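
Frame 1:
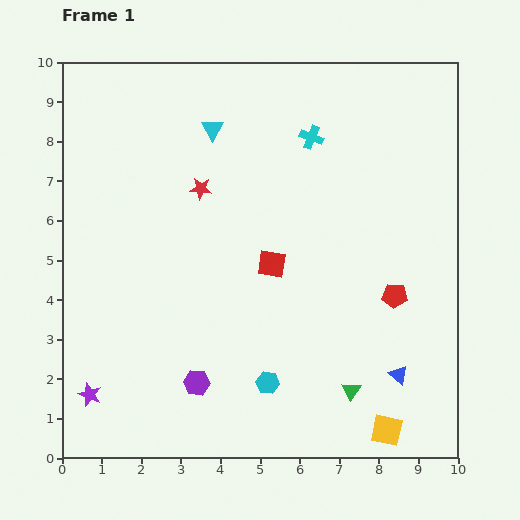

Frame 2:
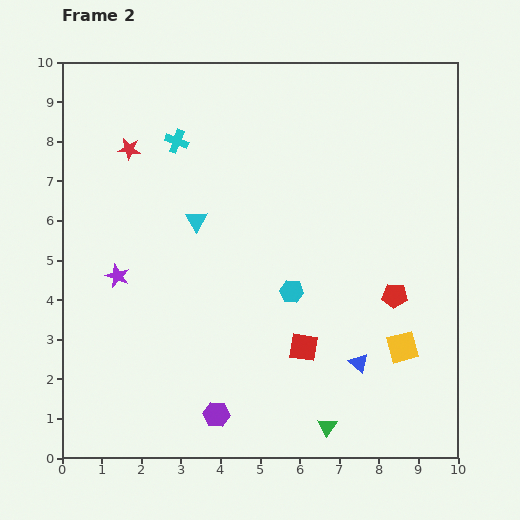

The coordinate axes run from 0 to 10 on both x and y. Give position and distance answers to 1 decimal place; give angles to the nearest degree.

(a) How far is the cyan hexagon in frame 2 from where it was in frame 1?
2.4

The cyan hexagon moved from (5.2, 1.9) to (5.8, 4.2), a distance of √(0.6² + 2.3²) ≈ 2.4.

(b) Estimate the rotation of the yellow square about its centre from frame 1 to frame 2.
28° counter-clockwise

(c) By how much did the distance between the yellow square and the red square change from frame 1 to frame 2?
-2.6

Distance in frame 1: 5.1. Distance in frame 2: 2.5.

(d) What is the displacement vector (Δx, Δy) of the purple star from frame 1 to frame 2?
(0.7, 3.0)

The purple star was at (0.7, 1.6) in frame 1 and (1.4, 4.6) in frame 2.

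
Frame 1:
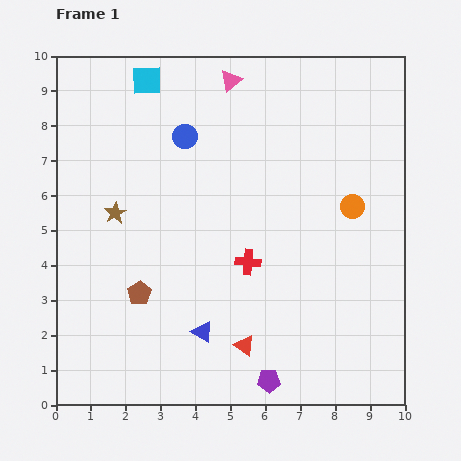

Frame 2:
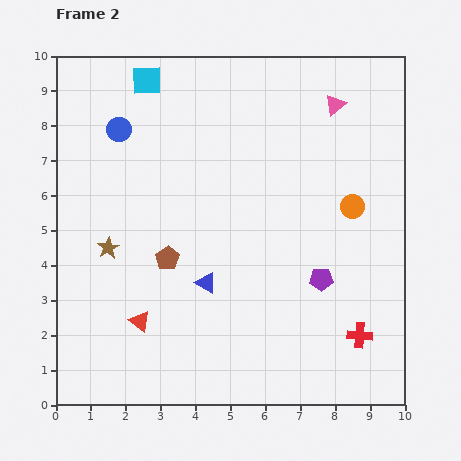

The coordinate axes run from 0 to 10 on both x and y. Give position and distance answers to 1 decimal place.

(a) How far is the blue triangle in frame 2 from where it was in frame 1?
1.4

The blue triangle moved from (4.2, 2.1) to (4.3, 3.5), a distance of √(0.1² + 1.4²) ≈ 1.4.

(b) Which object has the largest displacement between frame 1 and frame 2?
the red cross

(moved 3.8; next 3.3)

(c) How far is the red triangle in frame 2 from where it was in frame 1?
3.1

The red triangle moved from (5.4, 1.7) to (2.4, 2.4), a distance of √(3.0² + 0.7²) ≈ 3.1.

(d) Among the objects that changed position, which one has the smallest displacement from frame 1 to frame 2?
the brown star

(moved 1.0)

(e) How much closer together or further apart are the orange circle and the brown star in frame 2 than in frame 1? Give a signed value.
+0.3

Distance in frame 1: 6.8. Distance in frame 2: 7.1.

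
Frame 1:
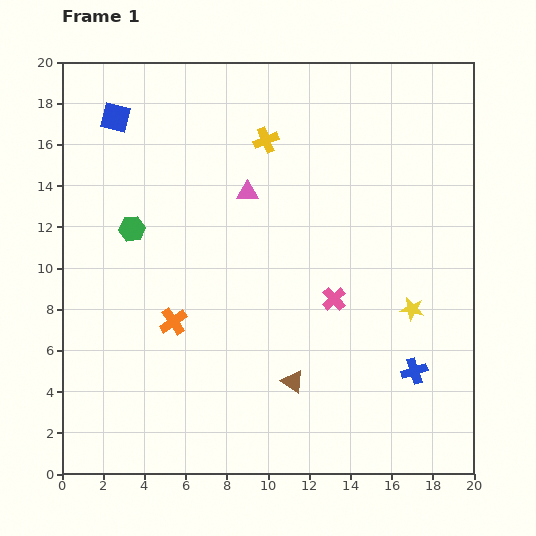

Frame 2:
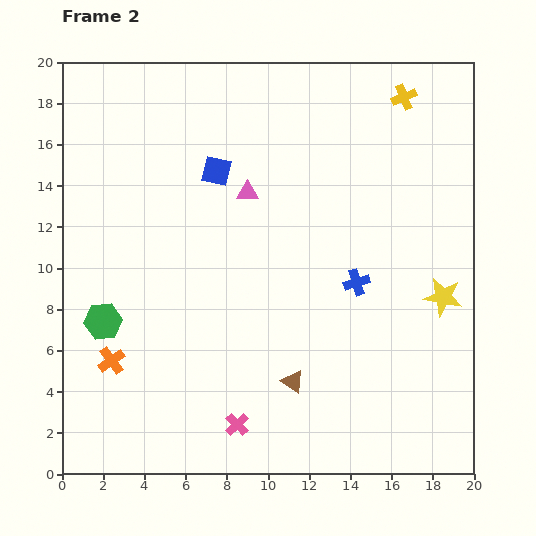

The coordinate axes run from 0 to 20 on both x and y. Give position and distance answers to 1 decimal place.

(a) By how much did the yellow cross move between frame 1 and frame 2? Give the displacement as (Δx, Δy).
(6.7, 2.1)

The yellow cross was at (9.9, 16.2) in frame 1 and (16.6, 18.3) in frame 2.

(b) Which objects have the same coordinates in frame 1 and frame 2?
the pink triangle, the brown triangle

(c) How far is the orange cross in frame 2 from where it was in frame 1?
3.6

The orange cross moved from (5.4, 7.4) to (2.4, 5.5), a distance of √(3.0² + 1.9²) ≈ 3.6.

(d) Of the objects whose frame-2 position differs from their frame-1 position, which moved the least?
the yellow star

(moved 1.6)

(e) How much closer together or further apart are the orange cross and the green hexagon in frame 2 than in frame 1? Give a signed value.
-3.0

Distance in frame 1: 4.9. Distance in frame 2: 1.9.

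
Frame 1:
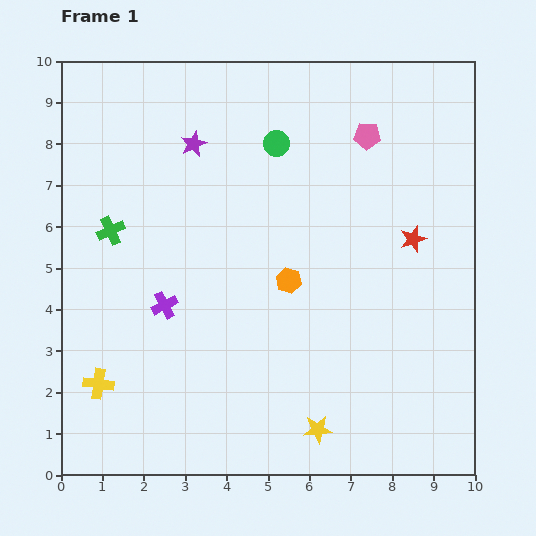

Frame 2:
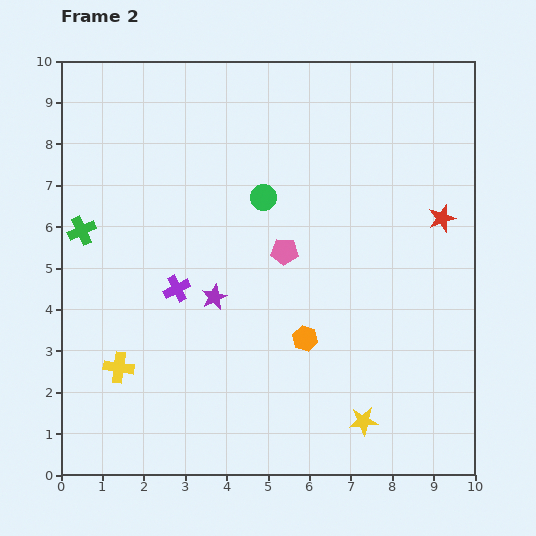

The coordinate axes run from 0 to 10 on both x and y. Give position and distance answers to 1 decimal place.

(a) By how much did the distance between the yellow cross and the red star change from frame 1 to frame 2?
+0.2

Distance in frame 1: 8.4. Distance in frame 2: 8.6.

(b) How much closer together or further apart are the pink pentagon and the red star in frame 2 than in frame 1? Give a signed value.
+1.2

Distance in frame 1: 2.7. Distance in frame 2: 3.9.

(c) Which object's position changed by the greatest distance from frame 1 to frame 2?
the purple star

(moved 3.7; next 3.4)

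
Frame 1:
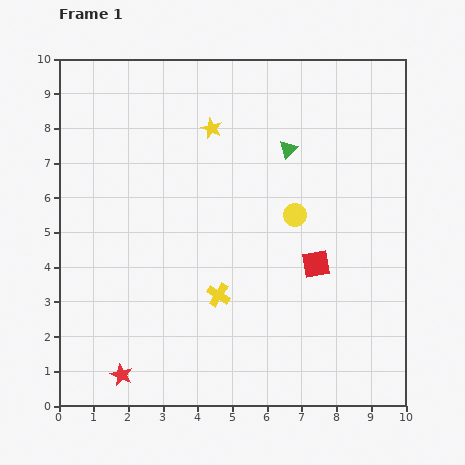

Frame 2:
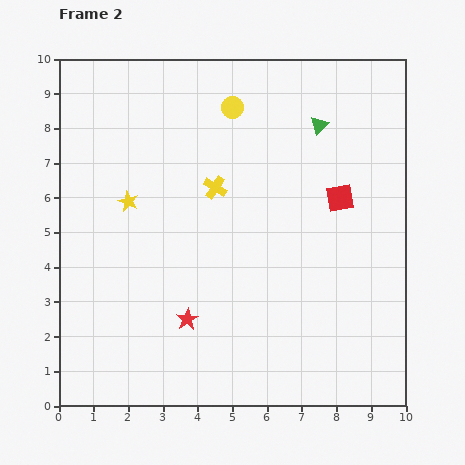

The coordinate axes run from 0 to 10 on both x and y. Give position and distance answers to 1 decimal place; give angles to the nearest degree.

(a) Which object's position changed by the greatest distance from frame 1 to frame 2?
the yellow circle

(moved 3.6; next 3.2)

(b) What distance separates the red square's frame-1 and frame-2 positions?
2.0

The red square moved from (7.4, 4.1) to (8.1, 6.0), a distance of √(0.7² + 1.9²) ≈ 2.0.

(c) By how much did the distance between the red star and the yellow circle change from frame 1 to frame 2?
-0.6

Distance in frame 1: 6.8. Distance in frame 2: 6.2.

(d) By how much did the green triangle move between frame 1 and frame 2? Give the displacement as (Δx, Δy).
(0.9, 0.7)

The green triangle was at (6.6, 7.4) in frame 1 and (7.5, 8.1) in frame 2.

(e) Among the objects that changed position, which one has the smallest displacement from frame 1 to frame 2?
the green triangle

(moved 1.1)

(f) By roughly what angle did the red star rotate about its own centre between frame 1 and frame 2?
15° clockwise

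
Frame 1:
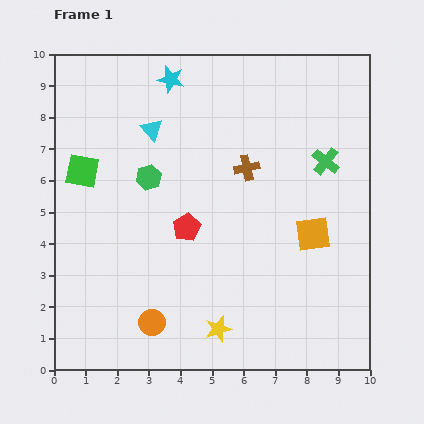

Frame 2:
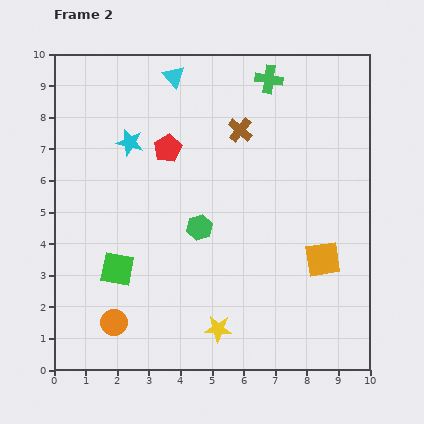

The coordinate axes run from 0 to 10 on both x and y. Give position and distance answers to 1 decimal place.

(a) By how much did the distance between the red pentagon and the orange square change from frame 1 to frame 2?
+2.0

Distance in frame 1: 4.0. Distance in frame 2: 6.0.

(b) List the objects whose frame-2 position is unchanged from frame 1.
the yellow star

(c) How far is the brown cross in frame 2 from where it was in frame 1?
1.2

The brown cross moved from (6.1, 6.4) to (5.9, 7.6), a distance of √(0.2² + 1.2²) ≈ 1.2.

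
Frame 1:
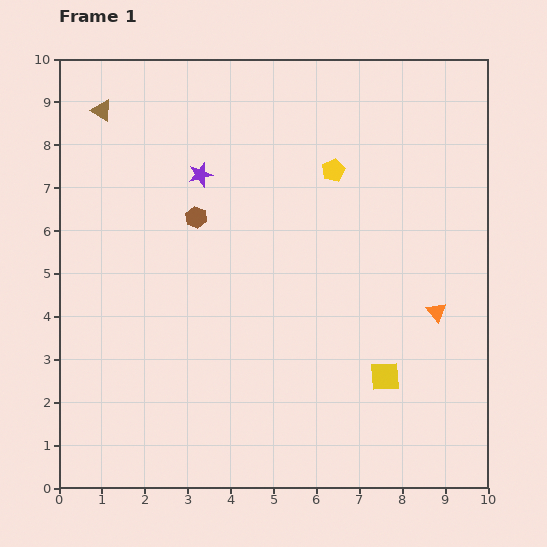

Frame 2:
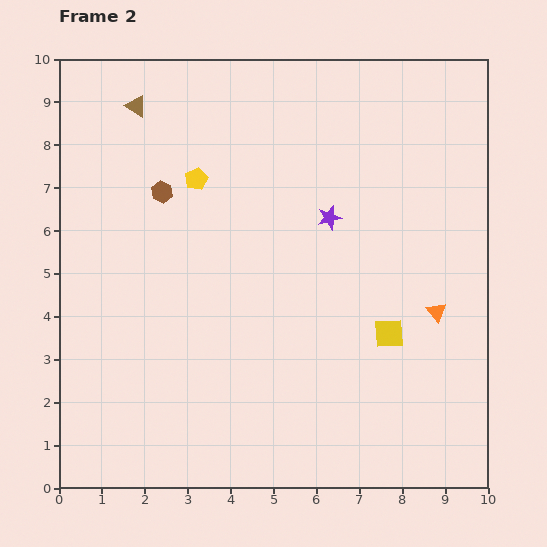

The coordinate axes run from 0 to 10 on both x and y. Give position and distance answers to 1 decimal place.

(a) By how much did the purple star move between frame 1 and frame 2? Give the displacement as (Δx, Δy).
(3.0, -1.0)

The purple star was at (3.3, 7.3) in frame 1 and (6.3, 6.3) in frame 2.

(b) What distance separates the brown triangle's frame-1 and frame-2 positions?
0.8

The brown triangle moved from (1.0, 8.8) to (1.8, 8.9), a distance of √(0.8² + 0.1²) ≈ 0.8.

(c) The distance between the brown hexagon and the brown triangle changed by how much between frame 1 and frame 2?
-1.2

Distance in frame 1: 3.3. Distance in frame 2: 2.1.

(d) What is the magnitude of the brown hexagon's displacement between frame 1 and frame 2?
1.0

The brown hexagon moved from (3.2, 6.3) to (2.4, 6.9), a distance of √(0.8² + 0.6²) ≈ 1.0.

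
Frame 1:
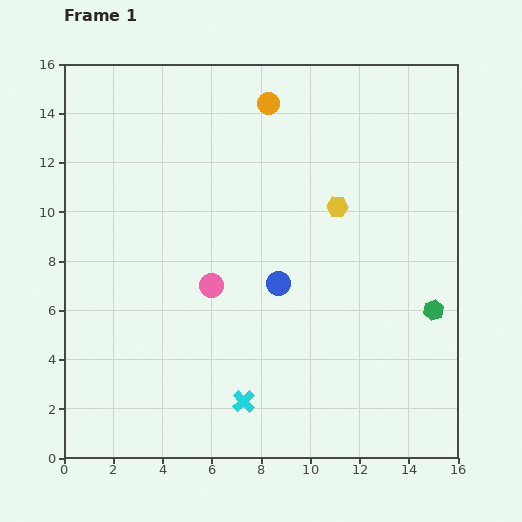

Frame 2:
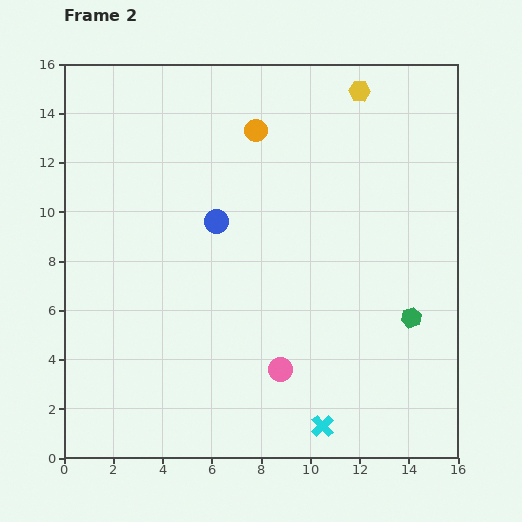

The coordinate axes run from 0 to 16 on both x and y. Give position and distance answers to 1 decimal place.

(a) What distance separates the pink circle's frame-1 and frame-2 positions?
4.4

The pink circle moved from (6.0, 7.0) to (8.8, 3.6), a distance of √(2.8² + 3.4²) ≈ 4.4.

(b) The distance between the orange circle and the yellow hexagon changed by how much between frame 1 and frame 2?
-0.5

Distance in frame 1: 5.0. Distance in frame 2: 4.5.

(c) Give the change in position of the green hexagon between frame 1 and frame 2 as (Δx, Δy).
(-0.9, -0.3)

The green hexagon was at (15.0, 6.0) in frame 1 and (14.1, 5.7) in frame 2.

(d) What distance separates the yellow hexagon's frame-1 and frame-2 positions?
4.8

The yellow hexagon moved from (11.1, 10.2) to (12.0, 14.9), a distance of √(0.9² + 4.7²) ≈ 4.8.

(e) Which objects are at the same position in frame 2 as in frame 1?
none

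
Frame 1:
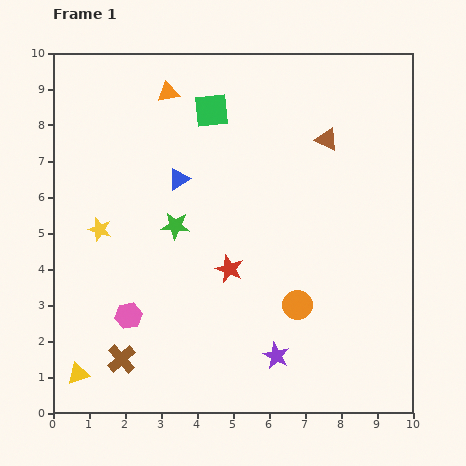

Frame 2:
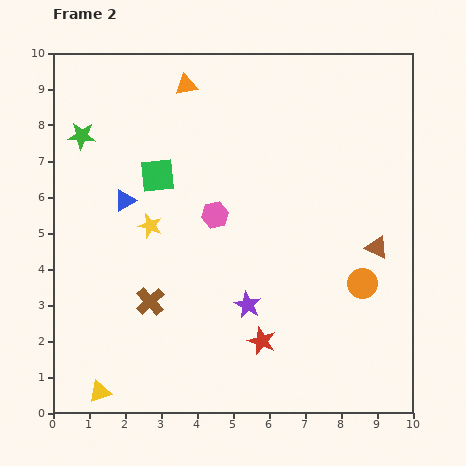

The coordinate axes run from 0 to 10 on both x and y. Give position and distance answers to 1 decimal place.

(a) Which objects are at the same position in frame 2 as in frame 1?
none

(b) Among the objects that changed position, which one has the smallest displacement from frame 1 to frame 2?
the orange triangle

(moved 0.5)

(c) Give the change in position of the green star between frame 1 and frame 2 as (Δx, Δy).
(-2.6, 2.5)

The green star was at (3.4, 5.2) in frame 1 and (0.8, 7.7) in frame 2.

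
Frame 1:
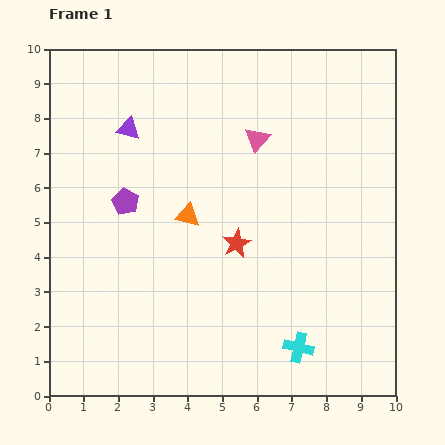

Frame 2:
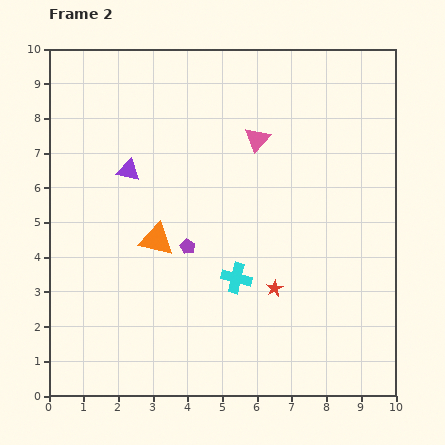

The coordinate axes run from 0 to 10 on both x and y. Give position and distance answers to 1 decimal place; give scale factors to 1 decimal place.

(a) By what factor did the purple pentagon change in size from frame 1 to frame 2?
0.6×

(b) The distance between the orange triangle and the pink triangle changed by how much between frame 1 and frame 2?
+1.1

Distance in frame 1: 3.0. Distance in frame 2: 4.1.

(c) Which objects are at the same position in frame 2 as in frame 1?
the pink triangle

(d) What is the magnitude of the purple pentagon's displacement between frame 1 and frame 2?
2.2

The purple pentagon moved from (2.2, 5.6) to (4.0, 4.3), a distance of √(1.8² + 1.3²) ≈ 2.2.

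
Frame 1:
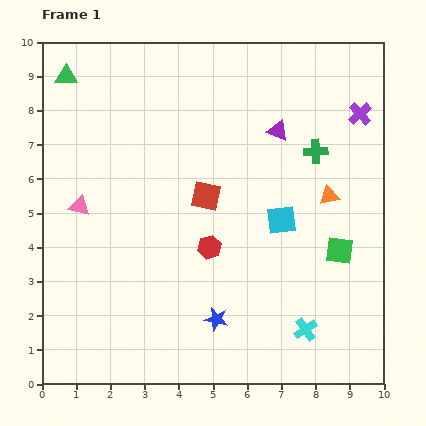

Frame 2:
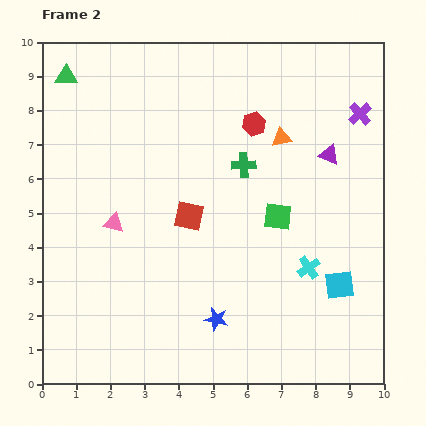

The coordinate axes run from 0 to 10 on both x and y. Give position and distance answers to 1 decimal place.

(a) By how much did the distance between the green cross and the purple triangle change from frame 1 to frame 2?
+1.2

Distance in frame 1: 1.3. Distance in frame 2: 2.5.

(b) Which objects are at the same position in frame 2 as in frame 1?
the purple cross, the blue star, the green triangle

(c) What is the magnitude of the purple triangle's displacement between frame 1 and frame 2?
1.7

The purple triangle moved from (6.9, 7.4) to (8.4, 6.7), a distance of √(1.5² + 0.7²) ≈ 1.7.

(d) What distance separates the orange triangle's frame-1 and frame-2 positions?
2.2

The orange triangle moved from (8.4, 5.5) to (7.0, 7.2), a distance of √(1.4² + 1.7²) ≈ 2.2.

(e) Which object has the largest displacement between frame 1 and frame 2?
the red hexagon

(moved 3.8; next 2.5)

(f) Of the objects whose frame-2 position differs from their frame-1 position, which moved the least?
the red square

(moved 0.8)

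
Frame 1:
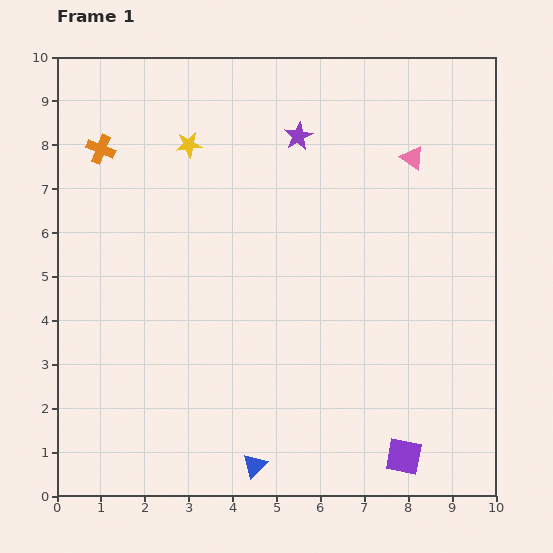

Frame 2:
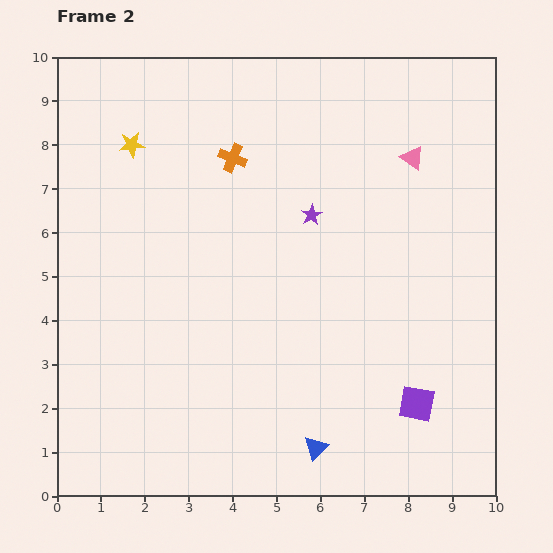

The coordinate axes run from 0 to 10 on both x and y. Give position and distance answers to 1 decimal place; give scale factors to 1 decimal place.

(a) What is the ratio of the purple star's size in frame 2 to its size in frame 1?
0.7×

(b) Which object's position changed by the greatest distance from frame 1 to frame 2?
the orange cross

(moved 3.0; next 1.8)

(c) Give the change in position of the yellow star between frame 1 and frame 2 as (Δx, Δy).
(-1.3, 0.0)

The yellow star was at (3.0, 8.0) in frame 1 and (1.7, 8.0) in frame 2.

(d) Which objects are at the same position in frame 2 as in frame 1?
the pink triangle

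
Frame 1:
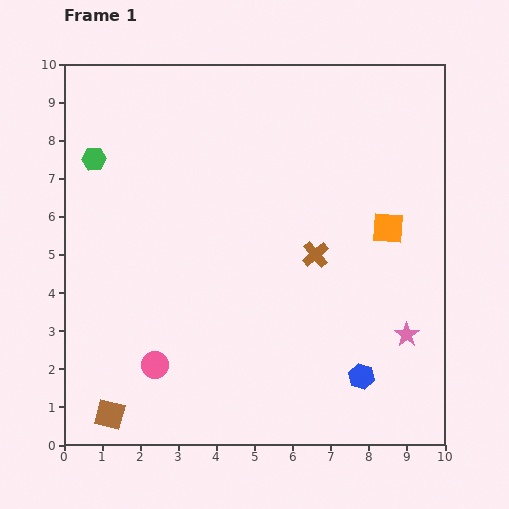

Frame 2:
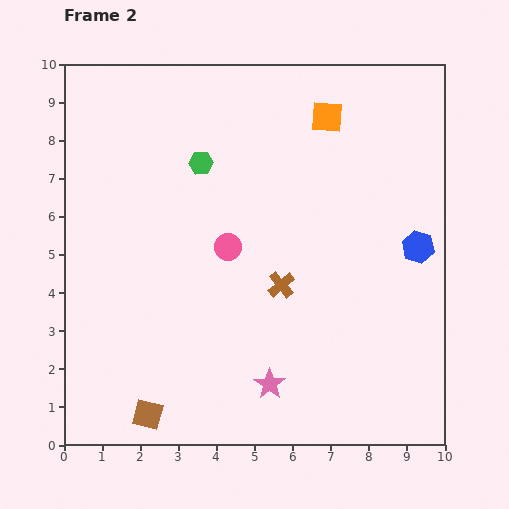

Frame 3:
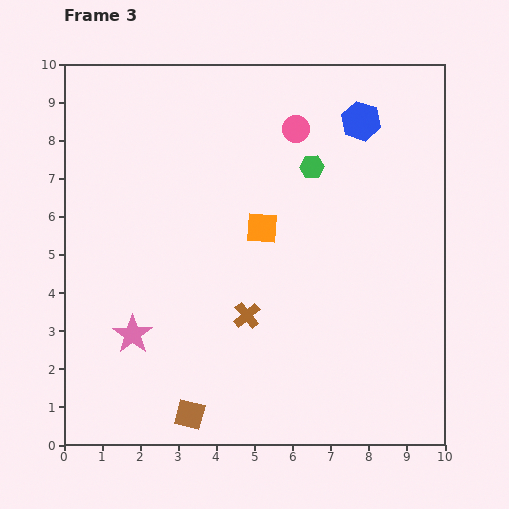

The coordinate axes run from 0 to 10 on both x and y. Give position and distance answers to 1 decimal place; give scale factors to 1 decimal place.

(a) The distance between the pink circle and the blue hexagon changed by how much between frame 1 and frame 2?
-0.4

Distance in frame 1: 5.4. Distance in frame 2: 5.0.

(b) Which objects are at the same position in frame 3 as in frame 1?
none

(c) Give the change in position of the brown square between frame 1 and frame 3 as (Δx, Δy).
(2.1, 0.0)

The brown square was at (1.2, 0.8) in frame 1 and (3.3, 0.8) in frame 3.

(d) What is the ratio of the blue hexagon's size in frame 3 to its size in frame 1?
1.5×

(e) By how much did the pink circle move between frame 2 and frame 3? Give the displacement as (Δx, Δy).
(1.8, 3.1)

The pink circle was at (4.3, 5.2) in frame 2 and (6.1, 8.3) in frame 3.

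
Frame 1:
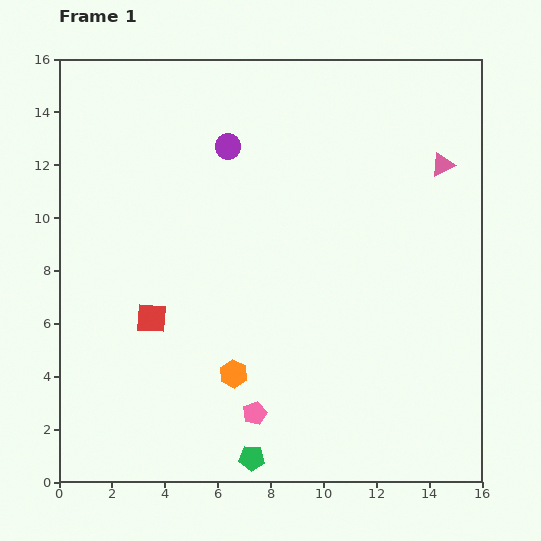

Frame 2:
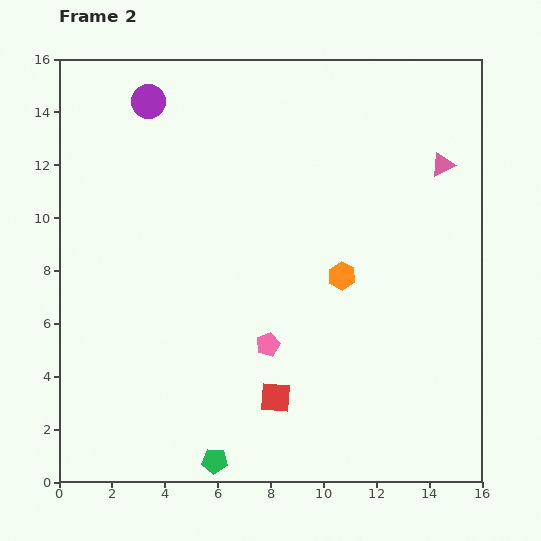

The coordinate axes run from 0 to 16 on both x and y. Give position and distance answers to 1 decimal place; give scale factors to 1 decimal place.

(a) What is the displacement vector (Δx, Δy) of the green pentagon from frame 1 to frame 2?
(-1.4, -0.1)

The green pentagon was at (7.3, 0.9) in frame 1 and (5.9, 0.8) in frame 2.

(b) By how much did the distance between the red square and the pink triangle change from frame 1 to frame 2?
-1.6

Distance in frame 1: 12.4. Distance in frame 2: 10.8.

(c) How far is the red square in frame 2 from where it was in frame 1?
5.6

The red square moved from (3.5, 6.2) to (8.2, 3.2), a distance of √(4.7² + 3.0²) ≈ 5.6.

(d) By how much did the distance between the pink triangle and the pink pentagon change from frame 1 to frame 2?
-2.3

Distance in frame 1: 11.8. Distance in frame 2: 9.5.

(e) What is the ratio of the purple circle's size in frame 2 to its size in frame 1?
1.3×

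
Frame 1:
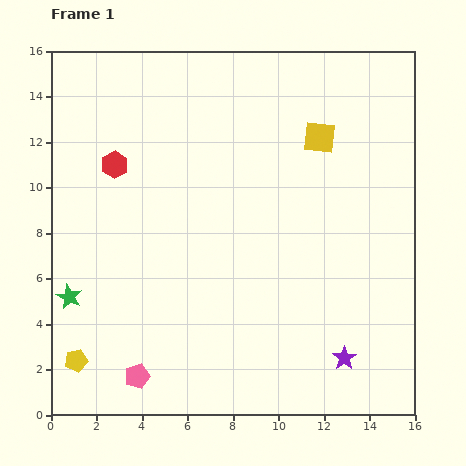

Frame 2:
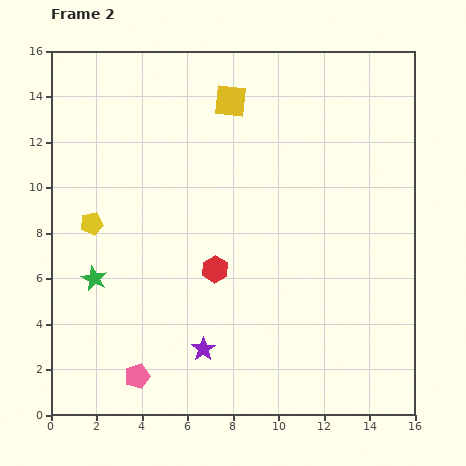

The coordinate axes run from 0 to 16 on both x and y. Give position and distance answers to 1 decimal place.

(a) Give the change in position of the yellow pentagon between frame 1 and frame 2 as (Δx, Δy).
(0.7, 6.0)

The yellow pentagon was at (1.1, 2.4) in frame 1 and (1.8, 8.4) in frame 2.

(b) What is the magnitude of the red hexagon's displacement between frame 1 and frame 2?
6.4

The red hexagon moved from (2.8, 11.0) to (7.2, 6.4), a distance of √(4.4² + 4.6²) ≈ 6.4.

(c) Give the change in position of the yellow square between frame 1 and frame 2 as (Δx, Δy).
(-3.9, 1.6)

The yellow square was at (11.8, 12.2) in frame 1 and (7.9, 13.8) in frame 2.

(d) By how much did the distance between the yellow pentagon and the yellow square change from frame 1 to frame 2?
-6.4

Distance in frame 1: 14.5. Distance in frame 2: 8.1.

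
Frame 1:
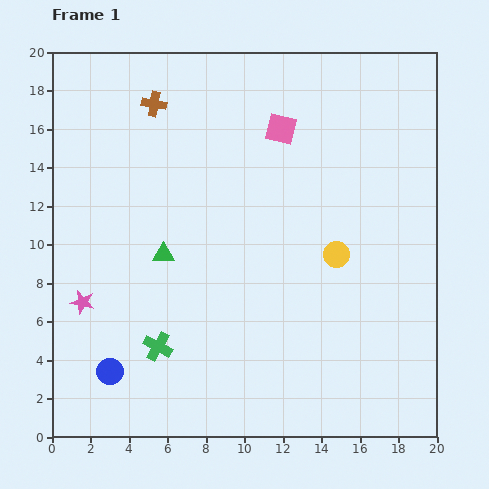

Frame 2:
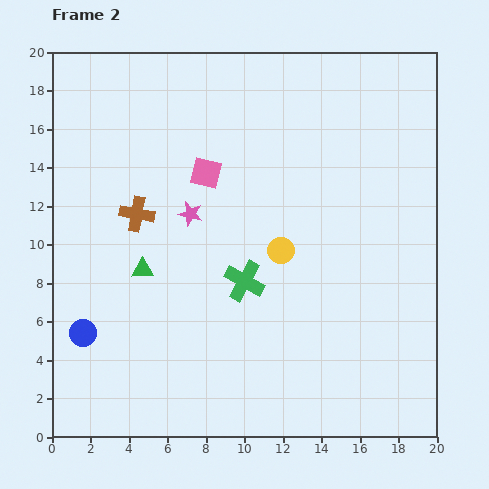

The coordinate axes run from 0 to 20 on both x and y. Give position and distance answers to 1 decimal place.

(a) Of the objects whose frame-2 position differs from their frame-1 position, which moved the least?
the green triangle

(moved 1.4)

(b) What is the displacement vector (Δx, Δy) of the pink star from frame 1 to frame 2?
(5.6, 4.6)

The pink star was at (1.6, 7.0) in frame 1 and (7.2, 11.6) in frame 2.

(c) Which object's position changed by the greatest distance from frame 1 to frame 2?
the pink star

(moved 7.2; next 5.8)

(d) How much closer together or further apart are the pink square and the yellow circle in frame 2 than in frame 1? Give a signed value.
-1.5

Distance in frame 1: 7.1. Distance in frame 2: 5.6.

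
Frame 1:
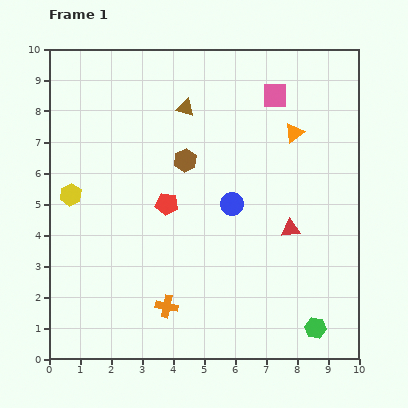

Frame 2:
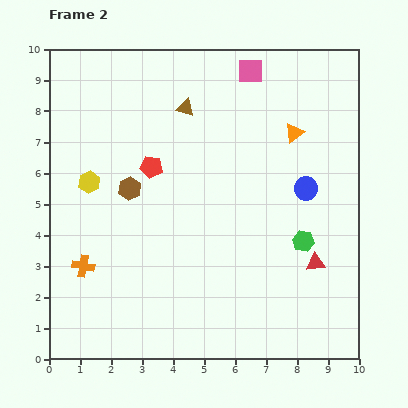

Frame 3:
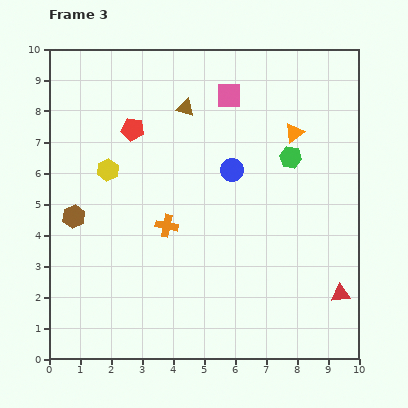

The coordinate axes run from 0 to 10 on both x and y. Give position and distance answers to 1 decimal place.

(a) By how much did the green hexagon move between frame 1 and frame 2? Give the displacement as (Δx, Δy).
(-0.4, 2.8)

The green hexagon was at (8.6, 1.0) in frame 1 and (8.2, 3.8) in frame 2.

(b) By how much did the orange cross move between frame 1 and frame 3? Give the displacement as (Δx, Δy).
(0.0, 2.6)

The orange cross was at (3.8, 1.7) in frame 1 and (3.8, 4.3) in frame 3.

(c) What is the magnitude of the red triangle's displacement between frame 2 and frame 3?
1.3

The red triangle moved from (8.6, 3.1) to (9.4, 2.1), a distance of √(0.8² + 1.0²) ≈ 1.3.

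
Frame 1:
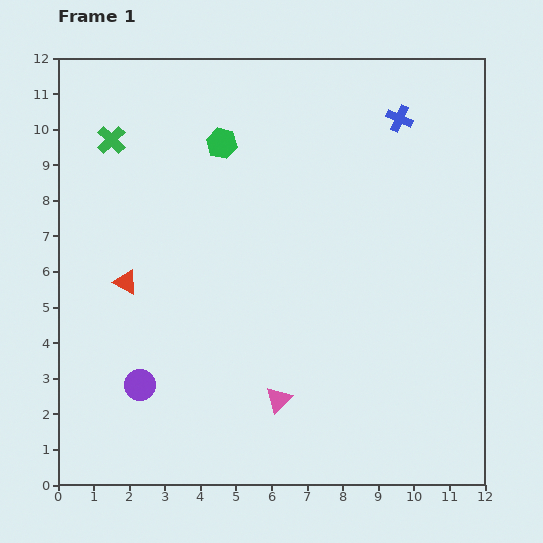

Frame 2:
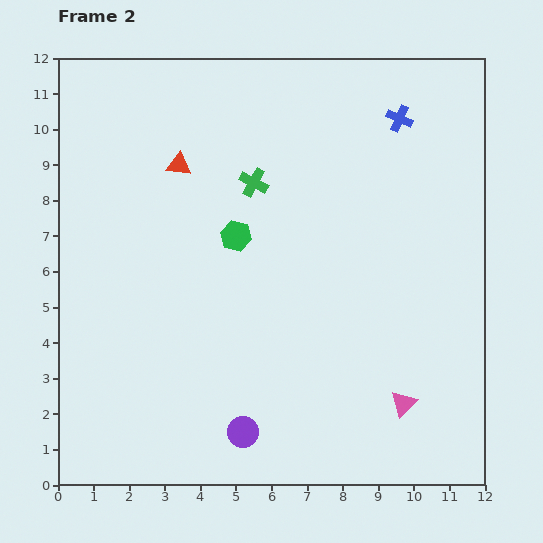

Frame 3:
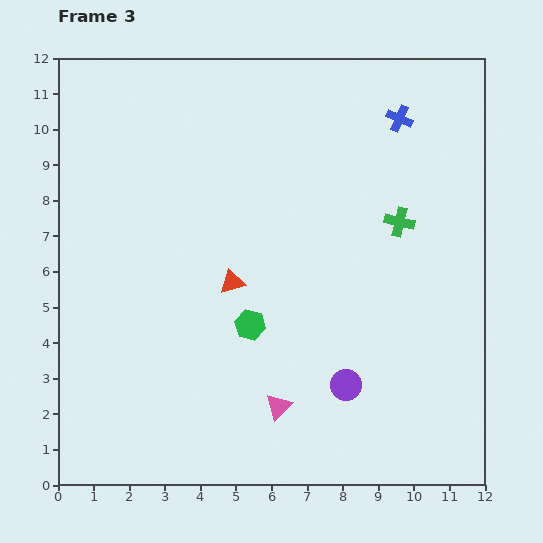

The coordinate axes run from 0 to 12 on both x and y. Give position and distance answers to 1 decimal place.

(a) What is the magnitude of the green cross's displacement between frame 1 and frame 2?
4.2

The green cross moved from (1.5, 9.7) to (5.5, 8.5), a distance of √(4.0² + 1.2²) ≈ 4.2.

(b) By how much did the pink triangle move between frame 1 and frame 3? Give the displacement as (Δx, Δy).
(0.0, -0.2)

The pink triangle was at (6.2, 2.4) in frame 1 and (6.2, 2.2) in frame 3.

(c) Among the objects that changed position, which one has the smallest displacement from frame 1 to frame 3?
the pink triangle

(moved 0.2)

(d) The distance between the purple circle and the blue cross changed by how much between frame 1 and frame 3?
-2.9

Distance in frame 1: 10.5. Distance in frame 3: 7.6.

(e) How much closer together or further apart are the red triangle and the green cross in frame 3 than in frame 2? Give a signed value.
+2.8

Distance in frame 2: 2.2. Distance in frame 3: 5.0.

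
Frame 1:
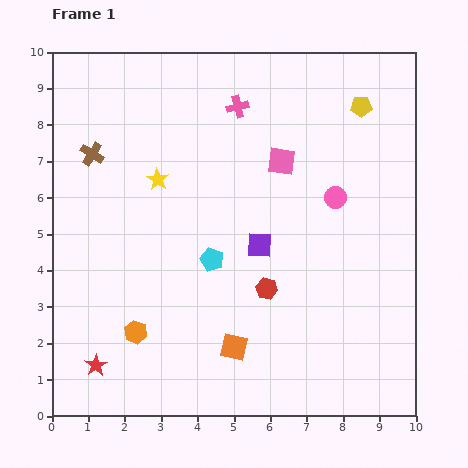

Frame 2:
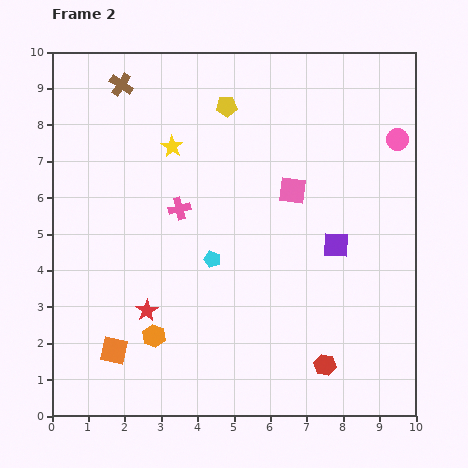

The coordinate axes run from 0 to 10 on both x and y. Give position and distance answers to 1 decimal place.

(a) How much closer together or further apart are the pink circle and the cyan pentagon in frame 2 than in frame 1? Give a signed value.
+2.3

Distance in frame 1: 3.8. Distance in frame 2: 6.1.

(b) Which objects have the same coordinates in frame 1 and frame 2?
the cyan pentagon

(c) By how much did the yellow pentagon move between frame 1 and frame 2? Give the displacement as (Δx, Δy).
(-3.7, 0.0)

The yellow pentagon was at (8.5, 8.5) in frame 1 and (4.8, 8.5) in frame 2.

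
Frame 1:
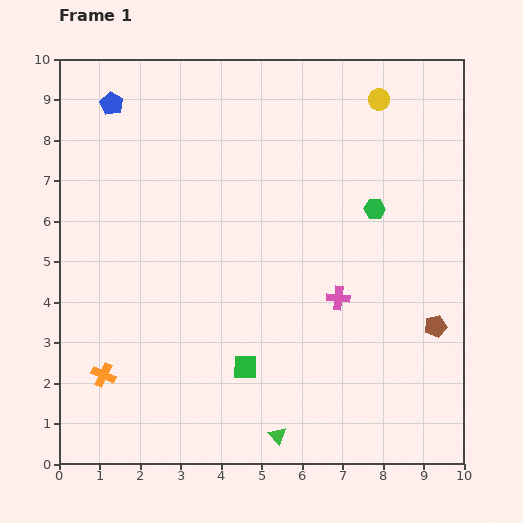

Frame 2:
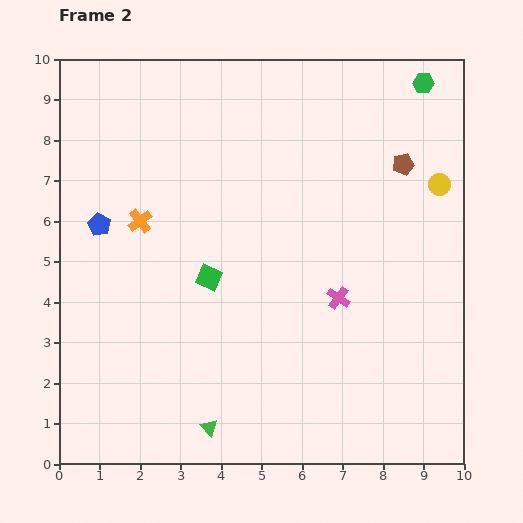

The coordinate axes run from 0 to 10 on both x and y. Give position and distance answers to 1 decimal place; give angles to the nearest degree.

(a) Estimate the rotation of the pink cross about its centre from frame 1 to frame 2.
30° clockwise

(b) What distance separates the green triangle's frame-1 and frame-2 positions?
1.7

The green triangle moved from (5.4, 0.7) to (3.7, 0.9), a distance of √(1.7² + 0.2²) ≈ 1.7.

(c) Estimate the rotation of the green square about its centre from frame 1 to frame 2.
23° clockwise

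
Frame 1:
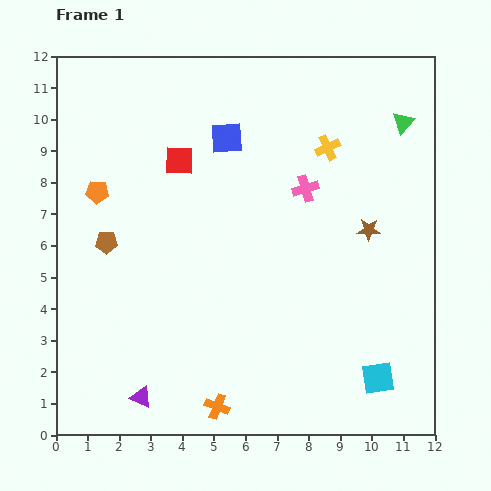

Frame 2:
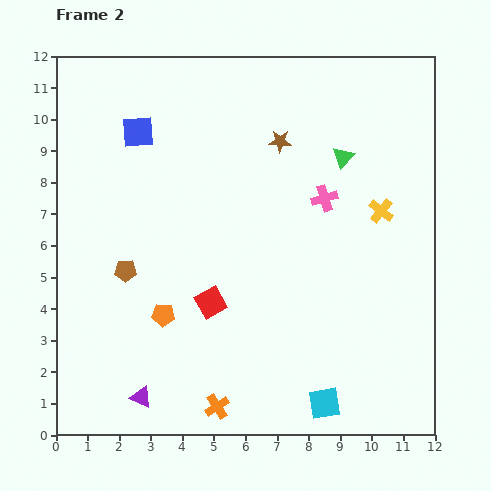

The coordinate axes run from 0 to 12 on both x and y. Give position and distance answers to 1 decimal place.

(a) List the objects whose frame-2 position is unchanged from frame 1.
the orange cross, the purple triangle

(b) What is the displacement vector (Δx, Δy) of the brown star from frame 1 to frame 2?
(-2.8, 2.8)

The brown star was at (9.9, 6.5) in frame 1 and (7.1, 9.3) in frame 2.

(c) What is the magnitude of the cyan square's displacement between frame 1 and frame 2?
1.9

The cyan square moved from (10.2, 1.8) to (8.5, 1.0), a distance of √(1.7² + 0.8²) ≈ 1.9.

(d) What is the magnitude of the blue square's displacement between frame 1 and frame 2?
2.8

The blue square moved from (5.4, 9.4) to (2.6, 9.6), a distance of √(2.8² + 0.2²) ≈ 2.8.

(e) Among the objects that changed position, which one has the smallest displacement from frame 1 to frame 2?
the pink cross

(moved 0.7)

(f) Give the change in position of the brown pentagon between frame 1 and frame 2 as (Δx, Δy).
(0.6, -0.9)

The brown pentagon was at (1.6, 6.1) in frame 1 and (2.2, 5.2) in frame 2.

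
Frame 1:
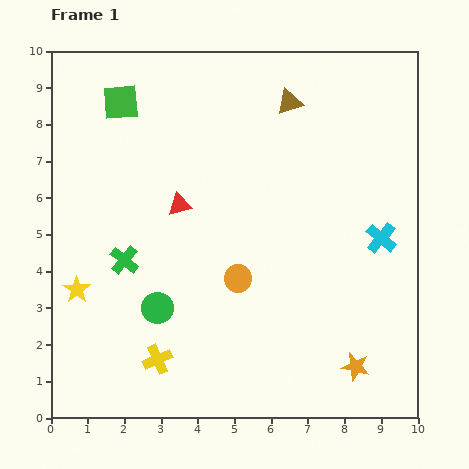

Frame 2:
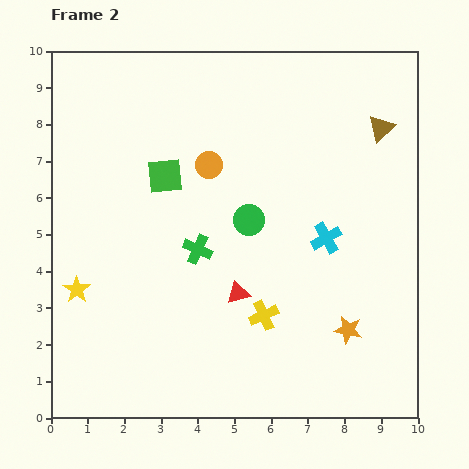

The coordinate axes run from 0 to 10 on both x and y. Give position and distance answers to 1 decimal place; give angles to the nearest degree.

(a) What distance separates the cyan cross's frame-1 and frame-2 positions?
1.5

The cyan cross moved from (9.0, 4.9) to (7.5, 4.9), a distance of √(1.5² + 0.0²) ≈ 1.5.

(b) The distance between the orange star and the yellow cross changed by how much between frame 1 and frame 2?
-3.1

Distance in frame 1: 5.4. Distance in frame 2: 2.3.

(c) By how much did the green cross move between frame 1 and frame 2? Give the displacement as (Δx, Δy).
(2.0, 0.3)

The green cross was at (2.0, 4.3) in frame 1 and (4.0, 4.6) in frame 2.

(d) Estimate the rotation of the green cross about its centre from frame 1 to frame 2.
16° counter-clockwise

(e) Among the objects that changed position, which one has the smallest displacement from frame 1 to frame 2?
the orange star

(moved 1.0)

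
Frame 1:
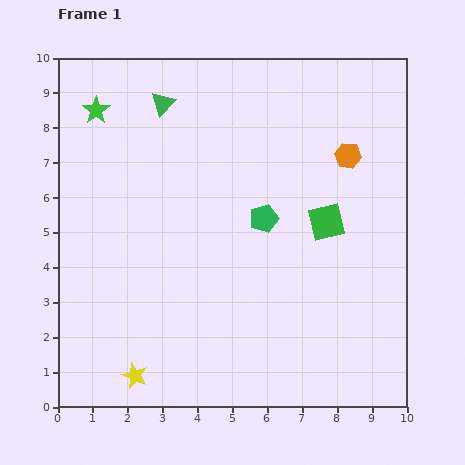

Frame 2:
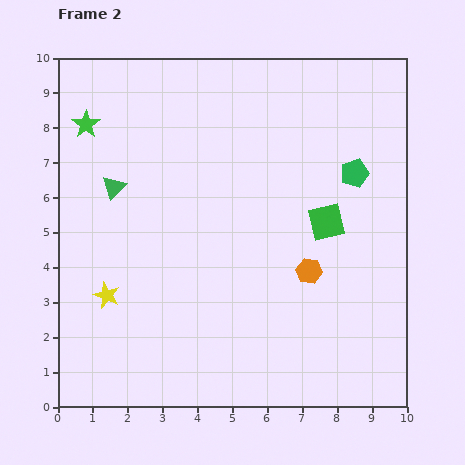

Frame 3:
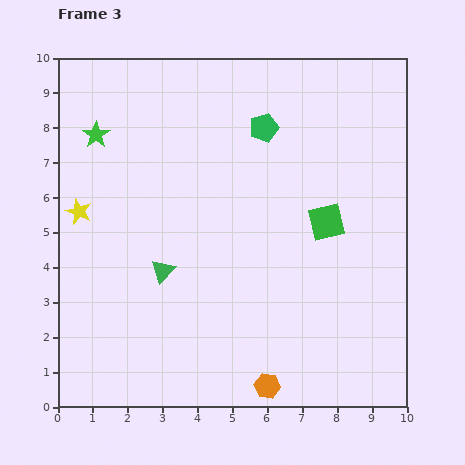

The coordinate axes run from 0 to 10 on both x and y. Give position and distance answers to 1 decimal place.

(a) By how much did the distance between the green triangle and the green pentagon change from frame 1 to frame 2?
+2.5

Distance in frame 1: 4.4. Distance in frame 2: 6.9.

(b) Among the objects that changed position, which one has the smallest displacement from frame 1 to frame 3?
the green star

(moved 0.7)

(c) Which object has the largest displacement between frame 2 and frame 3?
the orange hexagon

(moved 3.5; next 2.9)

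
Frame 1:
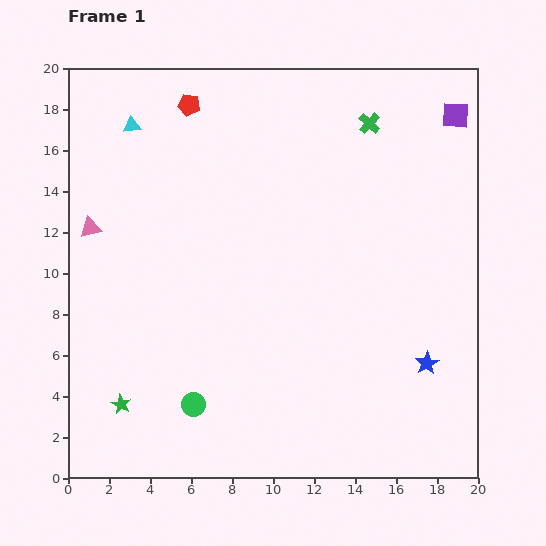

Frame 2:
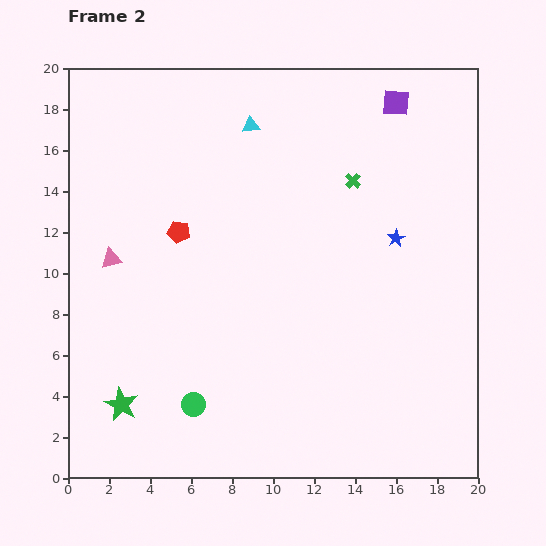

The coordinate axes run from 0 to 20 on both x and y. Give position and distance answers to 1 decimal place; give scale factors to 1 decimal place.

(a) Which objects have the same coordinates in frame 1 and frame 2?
the green circle, the green star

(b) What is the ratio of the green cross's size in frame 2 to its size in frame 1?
0.7×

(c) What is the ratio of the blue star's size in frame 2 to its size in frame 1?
0.7×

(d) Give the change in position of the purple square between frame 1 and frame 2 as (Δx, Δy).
(-2.9, 0.6)

The purple square was at (18.9, 17.7) in frame 1 and (16.0, 18.3) in frame 2.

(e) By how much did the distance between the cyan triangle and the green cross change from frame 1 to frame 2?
-5.9

Distance in frame 1: 11.6. Distance in frame 2: 5.7.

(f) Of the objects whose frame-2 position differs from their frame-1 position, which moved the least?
the pink triangle

(moved 1.8)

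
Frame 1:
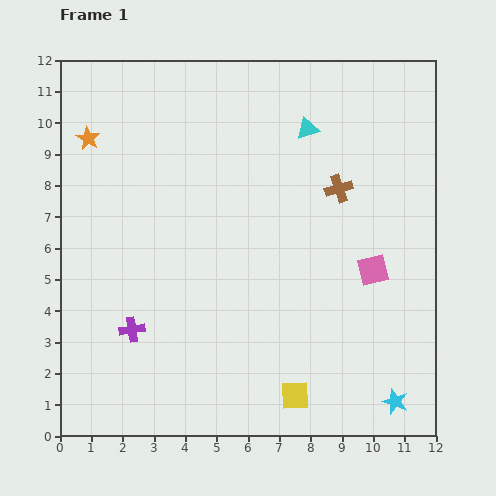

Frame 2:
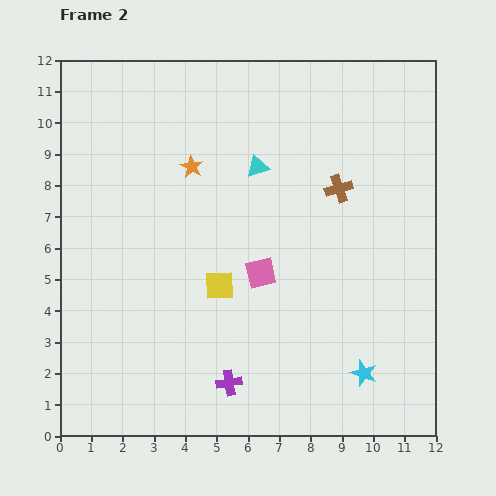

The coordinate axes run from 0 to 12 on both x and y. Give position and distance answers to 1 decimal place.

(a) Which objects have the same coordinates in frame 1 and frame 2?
the brown cross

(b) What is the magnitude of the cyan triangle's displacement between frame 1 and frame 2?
2.0

The cyan triangle moved from (7.9, 9.8) to (6.3, 8.6), a distance of √(1.6² + 1.2²) ≈ 2.0.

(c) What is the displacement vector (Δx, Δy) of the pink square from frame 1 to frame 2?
(-3.6, -0.1)

The pink square was at (10.0, 5.3) in frame 1 and (6.4, 5.2) in frame 2.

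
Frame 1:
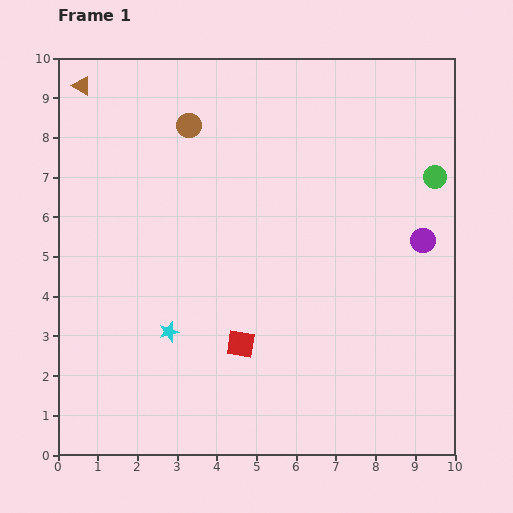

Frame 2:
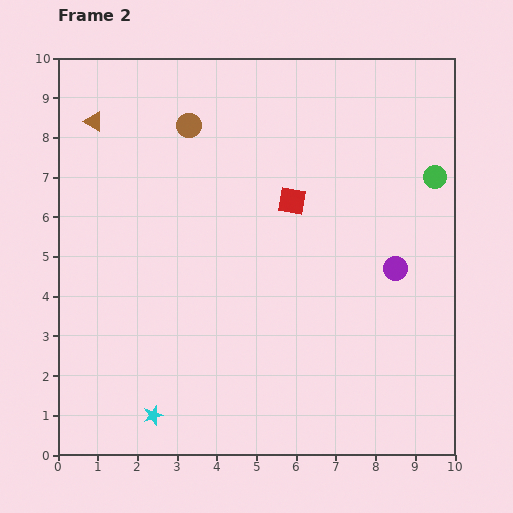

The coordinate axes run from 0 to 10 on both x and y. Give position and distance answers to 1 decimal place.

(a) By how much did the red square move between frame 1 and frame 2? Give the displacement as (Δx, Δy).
(1.3, 3.6)

The red square was at (4.6, 2.8) in frame 1 and (5.9, 6.4) in frame 2.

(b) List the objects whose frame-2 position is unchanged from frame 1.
the brown circle, the green circle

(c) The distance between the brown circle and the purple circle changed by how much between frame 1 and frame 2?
-0.3

Distance in frame 1: 6.6. Distance in frame 2: 6.3.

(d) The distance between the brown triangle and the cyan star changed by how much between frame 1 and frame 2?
+1.0

Distance in frame 1: 6.6. Distance in frame 2: 7.6.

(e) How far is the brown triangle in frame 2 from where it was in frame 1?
0.9

The brown triangle moved from (0.6, 9.3) to (0.9, 8.4), a distance of √(0.3² + 0.9²) ≈ 0.9.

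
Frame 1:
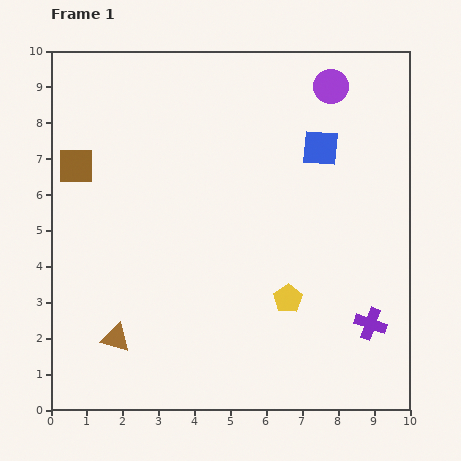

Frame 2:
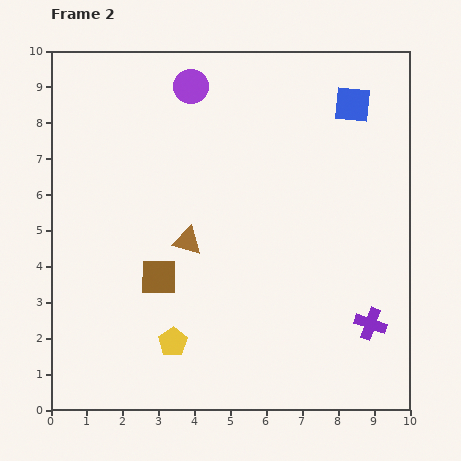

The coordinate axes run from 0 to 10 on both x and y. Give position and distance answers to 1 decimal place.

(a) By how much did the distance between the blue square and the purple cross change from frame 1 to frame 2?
+1.0

Distance in frame 1: 5.1. Distance in frame 2: 6.1.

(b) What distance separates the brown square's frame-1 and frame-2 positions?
3.9

The brown square moved from (0.7, 6.8) to (3.0, 3.7), a distance of √(2.3² + 3.1²) ≈ 3.9.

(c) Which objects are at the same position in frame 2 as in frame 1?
the purple cross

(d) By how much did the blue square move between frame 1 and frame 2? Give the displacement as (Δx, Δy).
(0.9, 1.2)

The blue square was at (7.5, 7.3) in frame 1 and (8.4, 8.5) in frame 2.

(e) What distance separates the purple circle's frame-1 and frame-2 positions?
3.9

The purple circle moved from (7.8, 9.0) to (3.9, 9.0), a distance of √(3.9² + 0.0²) ≈ 3.9.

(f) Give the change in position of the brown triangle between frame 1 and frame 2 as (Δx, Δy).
(2.0, 2.7)

The brown triangle was at (1.8, 2.0) in frame 1 and (3.8, 4.7) in frame 2.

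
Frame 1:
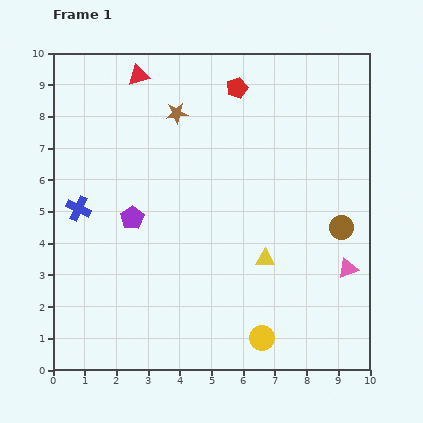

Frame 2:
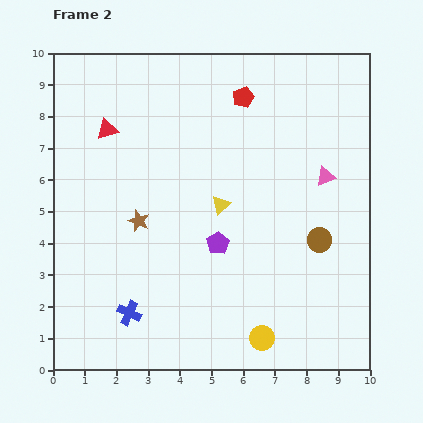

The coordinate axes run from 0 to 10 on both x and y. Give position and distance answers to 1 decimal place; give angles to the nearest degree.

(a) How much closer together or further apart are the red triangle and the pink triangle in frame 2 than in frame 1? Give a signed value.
-1.9

Distance in frame 1: 9.0. Distance in frame 2: 7.1.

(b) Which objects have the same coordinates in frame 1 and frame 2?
the yellow circle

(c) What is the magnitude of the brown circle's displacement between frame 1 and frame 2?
0.8

The brown circle moved from (9.1, 4.5) to (8.4, 4.1), a distance of √(0.7² + 0.4²) ≈ 0.8.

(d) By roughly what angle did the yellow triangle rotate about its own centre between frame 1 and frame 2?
43° counter-clockwise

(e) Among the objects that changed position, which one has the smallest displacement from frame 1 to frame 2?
the red pentagon

(moved 0.4)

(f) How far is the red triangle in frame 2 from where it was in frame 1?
2.0

The red triangle moved from (2.7, 9.3) to (1.7, 7.6), a distance of √(1.0² + 1.7²) ≈ 2.0.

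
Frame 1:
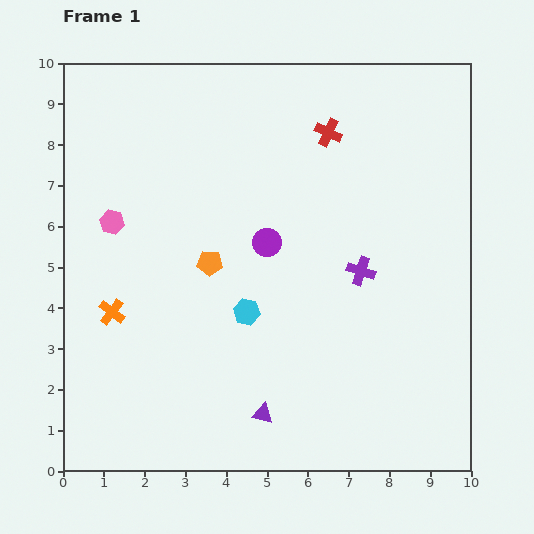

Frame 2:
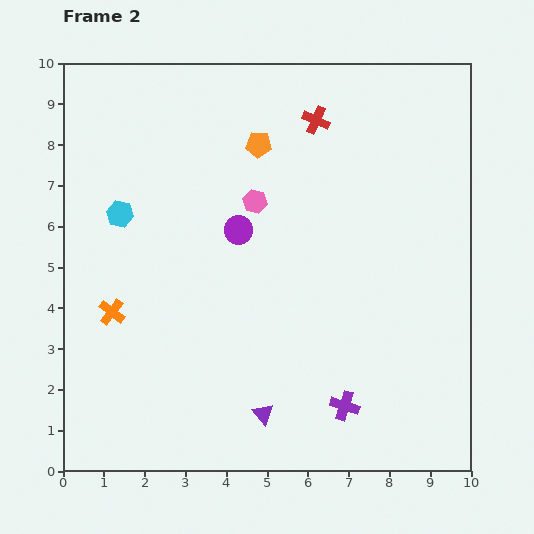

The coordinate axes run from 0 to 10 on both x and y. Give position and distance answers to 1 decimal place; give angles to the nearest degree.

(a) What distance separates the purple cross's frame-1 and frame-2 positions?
3.3

The purple cross moved from (7.3, 4.9) to (6.9, 1.6), a distance of √(0.4² + 3.3²) ≈ 3.3.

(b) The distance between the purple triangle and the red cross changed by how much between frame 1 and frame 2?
+0.2

Distance in frame 1: 7.1. Distance in frame 2: 7.3.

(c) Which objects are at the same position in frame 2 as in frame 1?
the orange cross, the purple triangle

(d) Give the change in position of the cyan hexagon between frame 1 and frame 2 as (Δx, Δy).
(-3.1, 2.4)

The cyan hexagon was at (4.5, 3.9) in frame 1 and (1.4, 6.3) in frame 2.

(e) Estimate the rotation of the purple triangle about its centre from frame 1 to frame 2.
36° clockwise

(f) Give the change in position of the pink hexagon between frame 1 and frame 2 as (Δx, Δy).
(3.5, 0.5)

The pink hexagon was at (1.2, 6.1) in frame 1 and (4.7, 6.6) in frame 2.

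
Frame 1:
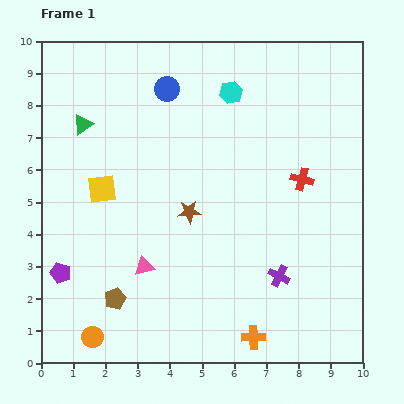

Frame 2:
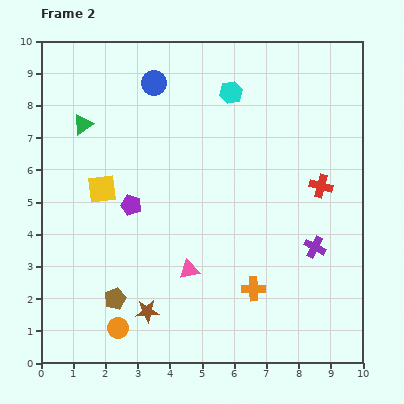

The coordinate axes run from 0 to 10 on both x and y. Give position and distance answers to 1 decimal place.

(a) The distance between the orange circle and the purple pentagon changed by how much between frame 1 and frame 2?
+1.6

Distance in frame 1: 2.2. Distance in frame 2: 3.8.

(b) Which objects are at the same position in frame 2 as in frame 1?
the cyan hexagon, the yellow square, the green triangle, the brown pentagon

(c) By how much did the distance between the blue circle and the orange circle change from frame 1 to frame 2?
-0.3

Distance in frame 1: 8.0. Distance in frame 2: 7.7.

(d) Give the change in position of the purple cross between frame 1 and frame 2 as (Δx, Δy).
(1.1, 0.9)

The purple cross was at (7.4, 2.7) in frame 1 and (8.5, 3.6) in frame 2.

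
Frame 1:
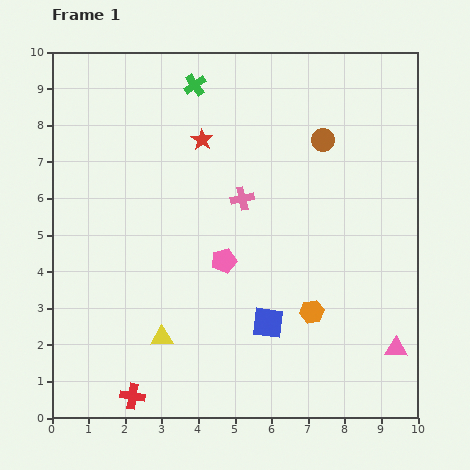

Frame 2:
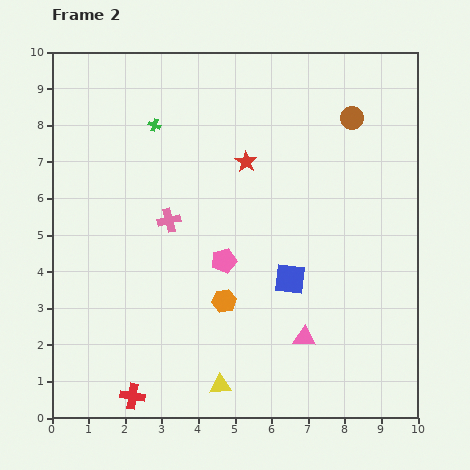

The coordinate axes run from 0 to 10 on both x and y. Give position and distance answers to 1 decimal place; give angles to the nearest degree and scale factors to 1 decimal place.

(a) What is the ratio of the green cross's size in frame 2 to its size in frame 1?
0.6×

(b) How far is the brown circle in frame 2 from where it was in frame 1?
1.0

The brown circle moved from (7.4, 7.6) to (8.2, 8.2), a distance of √(0.8² + 0.6²) ≈ 1.0.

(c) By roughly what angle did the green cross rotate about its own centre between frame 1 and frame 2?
36° counter-clockwise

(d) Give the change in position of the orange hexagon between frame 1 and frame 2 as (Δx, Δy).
(-2.4, 0.3)

The orange hexagon was at (7.1, 2.9) in frame 1 and (4.7, 3.2) in frame 2.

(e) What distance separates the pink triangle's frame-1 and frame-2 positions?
2.5

The pink triangle moved from (9.4, 1.9) to (6.9, 2.2), a distance of √(2.5² + 0.3²) ≈ 2.5.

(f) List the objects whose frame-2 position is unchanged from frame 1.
the pink pentagon, the red cross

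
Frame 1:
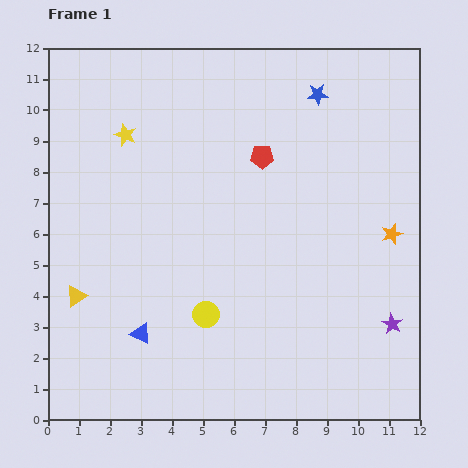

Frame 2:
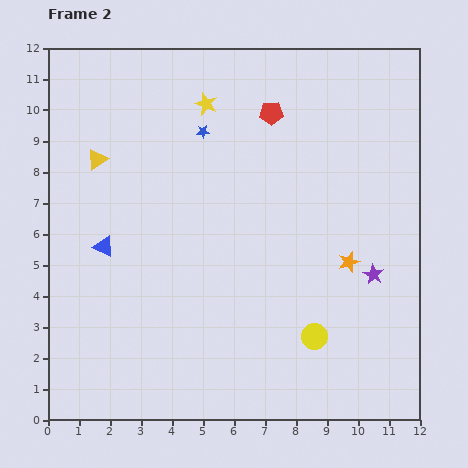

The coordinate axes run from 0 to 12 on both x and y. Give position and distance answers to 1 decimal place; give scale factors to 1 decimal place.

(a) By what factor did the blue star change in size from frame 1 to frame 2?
0.6×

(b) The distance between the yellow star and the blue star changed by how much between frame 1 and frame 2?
-5.4

Distance in frame 1: 6.3. Distance in frame 2: 0.9.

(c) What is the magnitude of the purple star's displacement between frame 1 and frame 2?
1.7

The purple star moved from (11.1, 3.1) to (10.5, 4.7), a distance of √(0.6² + 1.6²) ≈ 1.7.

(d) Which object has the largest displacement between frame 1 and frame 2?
the yellow triangle

(moved 4.5; next 3.9)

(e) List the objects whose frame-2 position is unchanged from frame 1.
none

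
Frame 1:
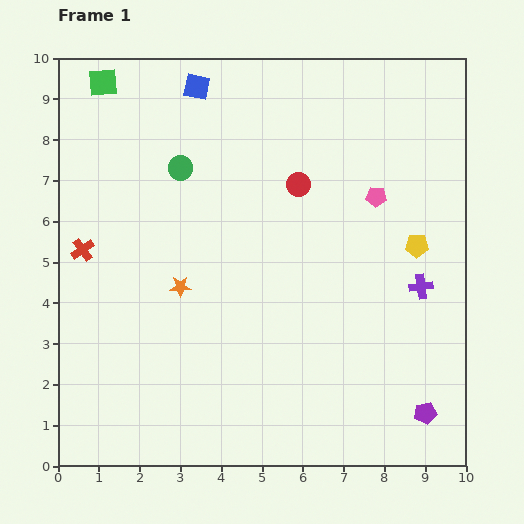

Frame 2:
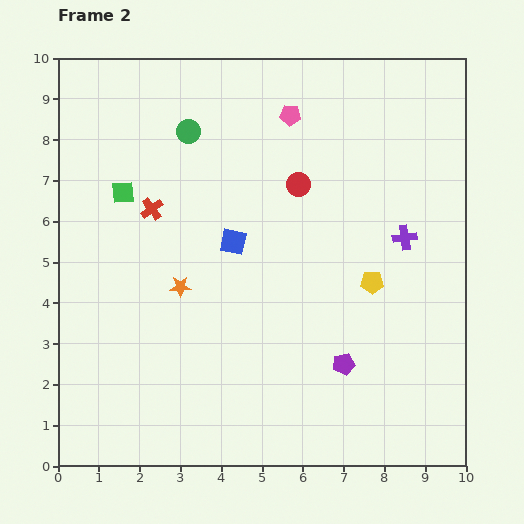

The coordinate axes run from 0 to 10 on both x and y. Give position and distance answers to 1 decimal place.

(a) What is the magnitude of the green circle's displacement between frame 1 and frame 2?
0.9

The green circle moved from (3.0, 7.3) to (3.2, 8.2), a distance of √(0.2² + 0.9²) ≈ 0.9.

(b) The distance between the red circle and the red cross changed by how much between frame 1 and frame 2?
-1.9

Distance in frame 1: 5.5. Distance in frame 2: 3.6.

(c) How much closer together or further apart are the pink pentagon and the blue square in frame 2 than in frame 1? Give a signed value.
-1.8

Distance in frame 1: 5.2. Distance in frame 2: 3.4.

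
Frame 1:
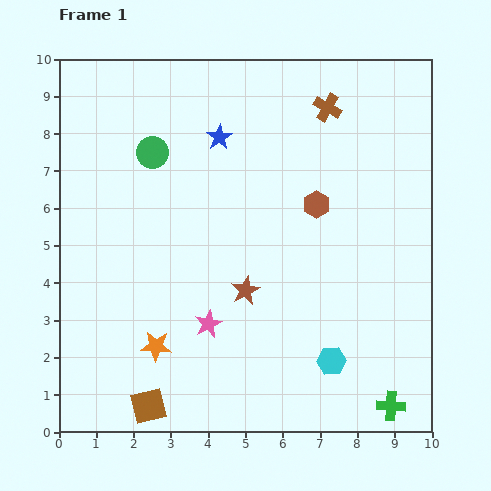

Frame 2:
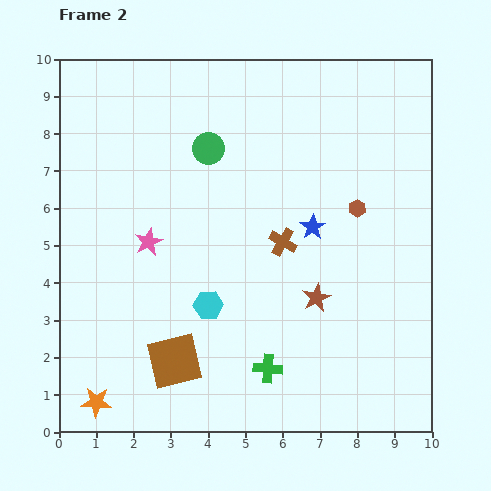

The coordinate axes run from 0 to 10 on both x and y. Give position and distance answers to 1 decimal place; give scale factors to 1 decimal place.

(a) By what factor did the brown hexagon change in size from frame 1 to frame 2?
0.6×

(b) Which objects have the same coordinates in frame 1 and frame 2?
none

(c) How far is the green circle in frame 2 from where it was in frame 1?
1.5

The green circle moved from (2.5, 7.5) to (4.0, 7.6), a distance of √(1.5² + 0.1²) ≈ 1.5.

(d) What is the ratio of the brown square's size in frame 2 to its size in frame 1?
1.5×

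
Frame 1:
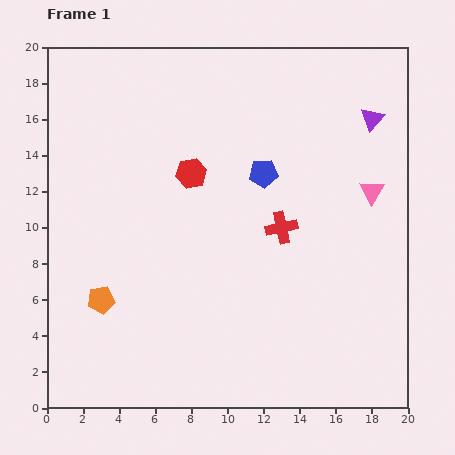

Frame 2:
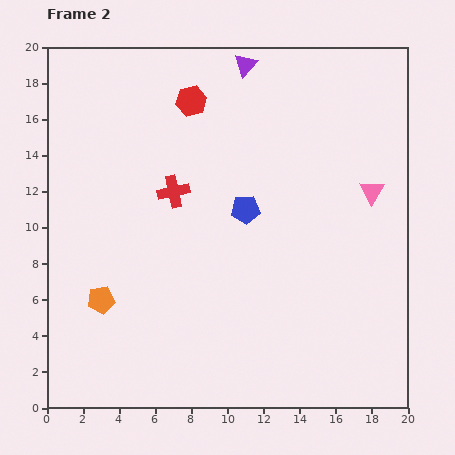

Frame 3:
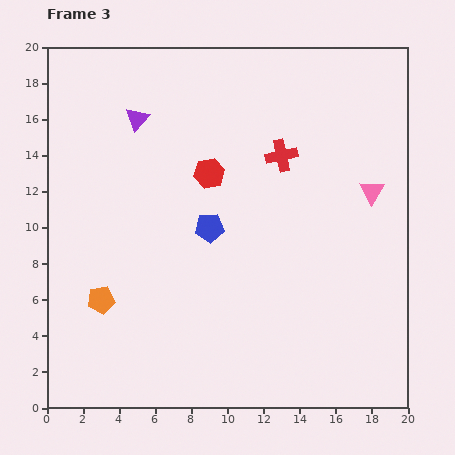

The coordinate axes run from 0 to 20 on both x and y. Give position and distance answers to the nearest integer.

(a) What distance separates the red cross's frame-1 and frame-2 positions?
6

The red cross moved from (13, 10) to (7, 12), a distance of √(6² + 2²) ≈ 6.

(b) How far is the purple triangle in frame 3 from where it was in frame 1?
13

The purple triangle moved from (18, 16) to (5, 16), a distance of √(13² + 0²) ≈ 13.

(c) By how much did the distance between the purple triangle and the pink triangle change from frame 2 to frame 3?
+4

Distance in frame 2: 10. Distance in frame 3: 14.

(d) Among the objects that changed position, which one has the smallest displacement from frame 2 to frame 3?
the blue pentagon

(moved 2)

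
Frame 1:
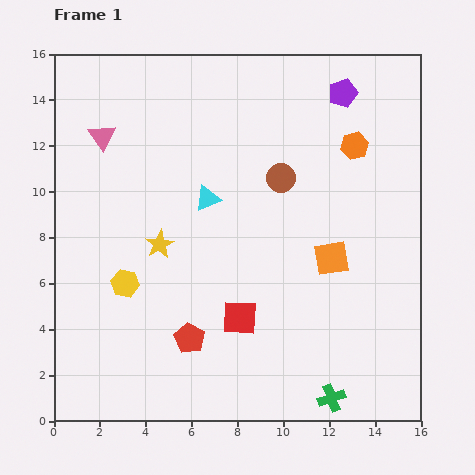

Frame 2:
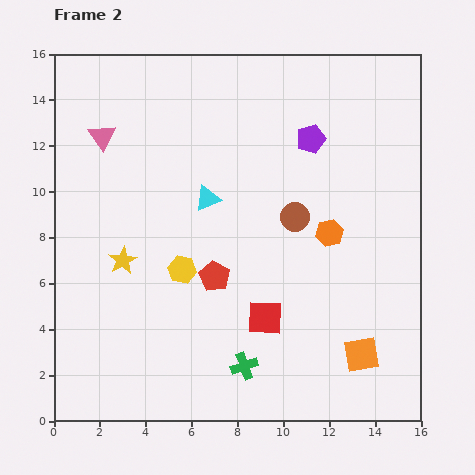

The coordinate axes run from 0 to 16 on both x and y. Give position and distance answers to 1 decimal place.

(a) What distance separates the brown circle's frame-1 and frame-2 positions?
1.8

The brown circle moved from (9.9, 10.6) to (10.5, 8.9), a distance of √(0.6² + 1.7²) ≈ 1.8.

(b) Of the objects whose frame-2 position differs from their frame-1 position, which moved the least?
the red square

(moved 1.1)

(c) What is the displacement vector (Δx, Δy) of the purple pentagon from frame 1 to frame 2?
(-1.4, -2.0)

The purple pentagon was at (12.6, 14.3) in frame 1 and (11.2, 12.3) in frame 2.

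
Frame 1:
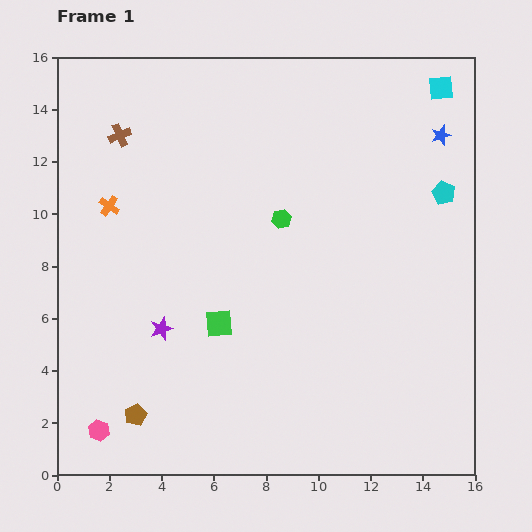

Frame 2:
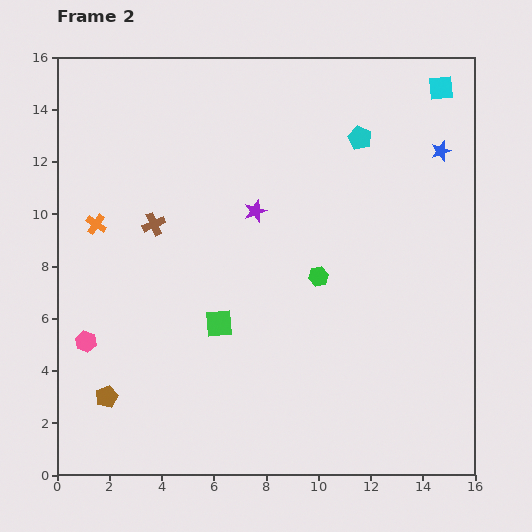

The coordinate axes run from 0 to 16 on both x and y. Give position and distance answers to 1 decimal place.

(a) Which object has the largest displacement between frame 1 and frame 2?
the purple star

(moved 5.8; next 3.8)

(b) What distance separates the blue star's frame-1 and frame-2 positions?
0.6

The blue star moved from (14.7, 13.0) to (14.7, 12.4), a distance of √(0.0² + 0.6²) ≈ 0.6.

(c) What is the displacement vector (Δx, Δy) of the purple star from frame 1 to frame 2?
(3.6, 4.5)

The purple star was at (4.0, 5.6) in frame 1 and (7.6, 10.1) in frame 2.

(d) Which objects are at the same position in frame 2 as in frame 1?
the green square, the cyan square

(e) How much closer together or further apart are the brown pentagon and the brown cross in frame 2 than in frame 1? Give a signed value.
-3.9

Distance in frame 1: 10.7. Distance in frame 2: 6.8.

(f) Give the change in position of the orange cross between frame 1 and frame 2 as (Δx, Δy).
(-0.5, -0.7)

The orange cross was at (2.0, 10.3) in frame 1 and (1.5, 9.6) in frame 2.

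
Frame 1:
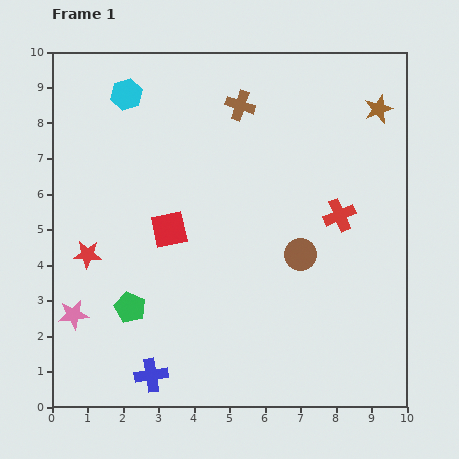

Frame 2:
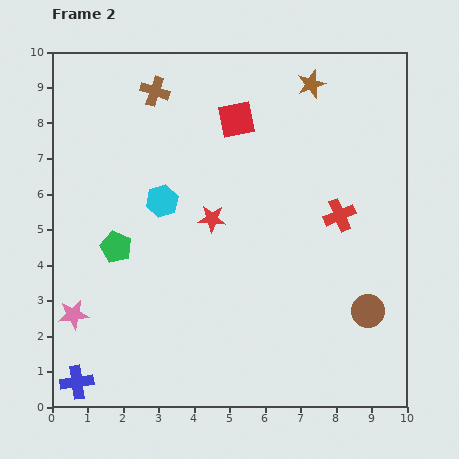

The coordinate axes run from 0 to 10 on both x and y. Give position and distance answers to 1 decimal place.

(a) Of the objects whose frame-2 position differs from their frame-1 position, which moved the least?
the green pentagon

(moved 1.7)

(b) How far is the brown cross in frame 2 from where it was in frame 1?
2.4

The brown cross moved from (5.3, 8.5) to (2.9, 8.9), a distance of √(2.4² + 0.4²) ≈ 2.4.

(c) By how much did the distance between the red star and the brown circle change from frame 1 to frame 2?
-0.9

Distance in frame 1: 6.0. Distance in frame 2: 5.1.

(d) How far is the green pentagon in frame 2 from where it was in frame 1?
1.7

The green pentagon moved from (2.2, 2.8) to (1.8, 4.5), a distance of √(0.4² + 1.7²) ≈ 1.7.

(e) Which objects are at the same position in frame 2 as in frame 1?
the pink star, the red cross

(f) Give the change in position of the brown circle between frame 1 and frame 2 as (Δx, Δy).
(1.9, -1.6)

The brown circle was at (7.0, 4.3) in frame 1 and (8.9, 2.7) in frame 2.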